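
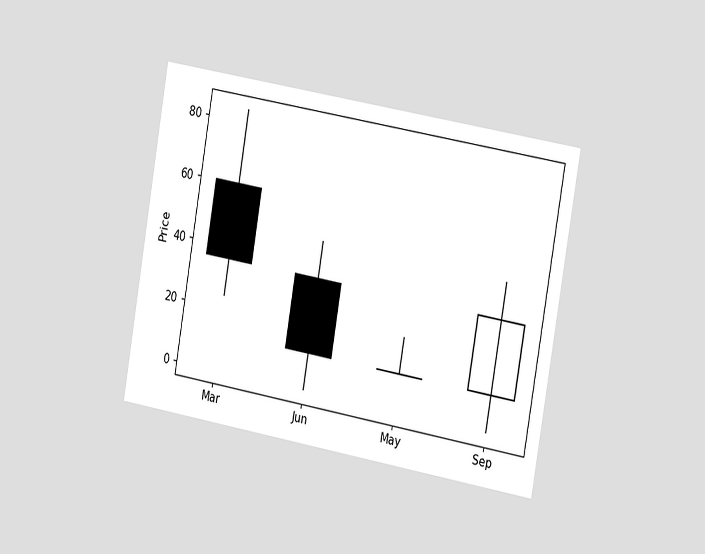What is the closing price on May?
The chart is tilted about 10° clockwise and viewed slightly from the right. The May candle closes at 12.

12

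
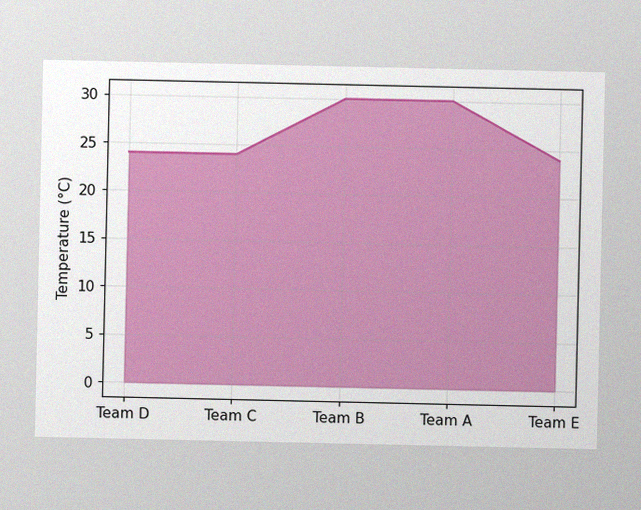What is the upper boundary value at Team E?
24°C

The image has some photo noise and uneven lighting. At Team E the upper boundary is at 24°C.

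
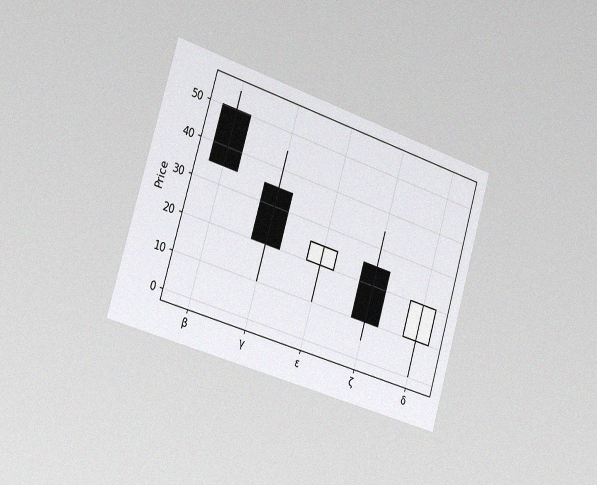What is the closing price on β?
35

The chart is tilted about 17° clockwise and viewed slightly from the left, with some photo noise. The β candle closes at 35.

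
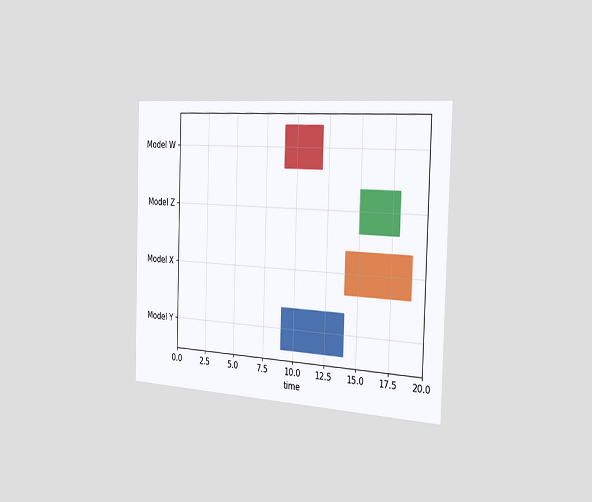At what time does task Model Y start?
The chart is viewed slightly from the right. The Model Y bar begins at t=9.

9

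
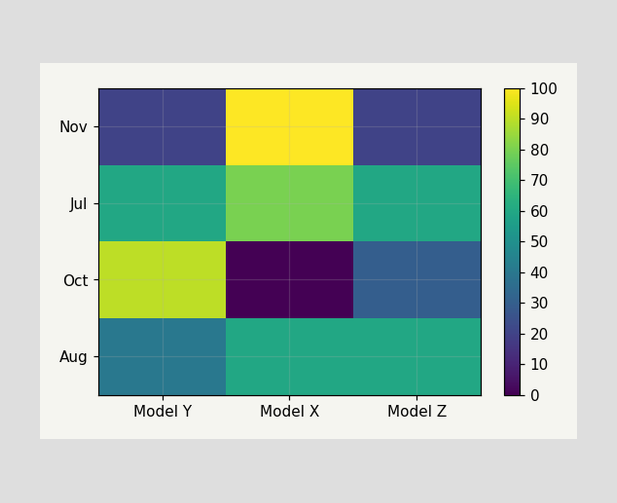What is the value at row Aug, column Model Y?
40

Matching cell (Aug, Model Y) against the colorbar gives 40.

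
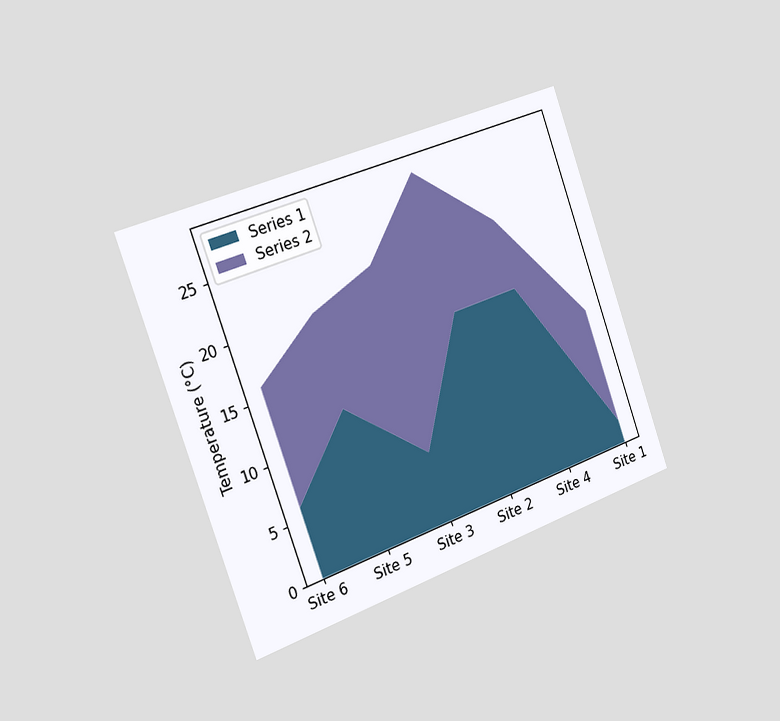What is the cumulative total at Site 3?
The chart is tilted about 20° counter-clockwise and viewed slightly from the left. The stacked total at Site 3 reaches 22°C.

22°C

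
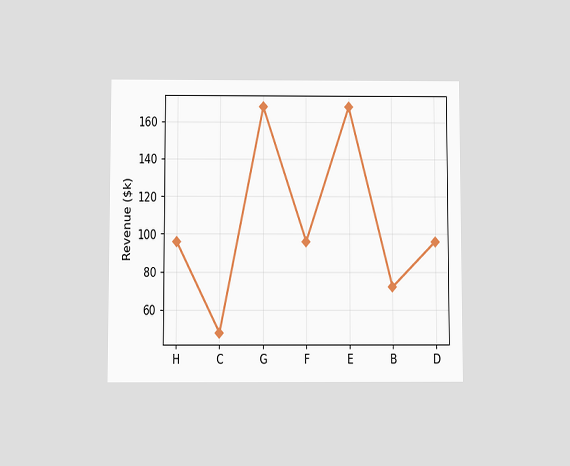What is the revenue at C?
$48k

The chart is viewed slightly from below. At C, the line is at $48k.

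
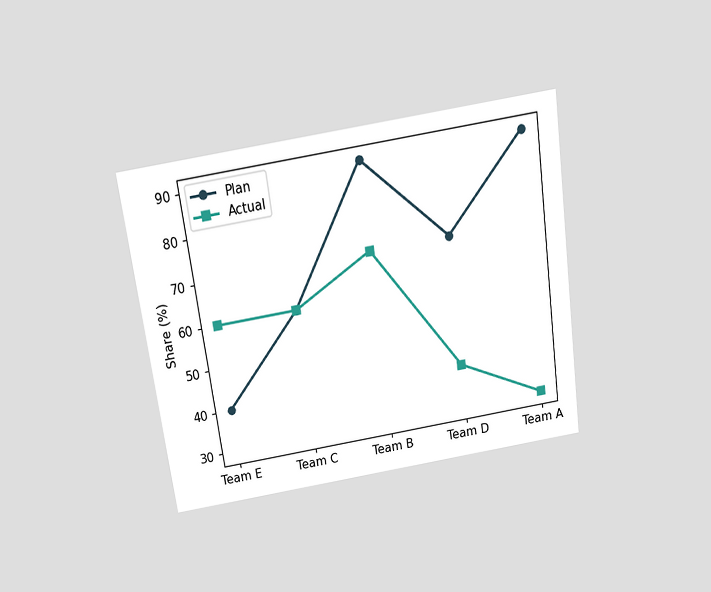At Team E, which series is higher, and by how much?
Actual, by 20%

The chart is tilted about 8° counter-clockwise and viewed slightly from above. At Team E, Actual sits above the other line by 20%.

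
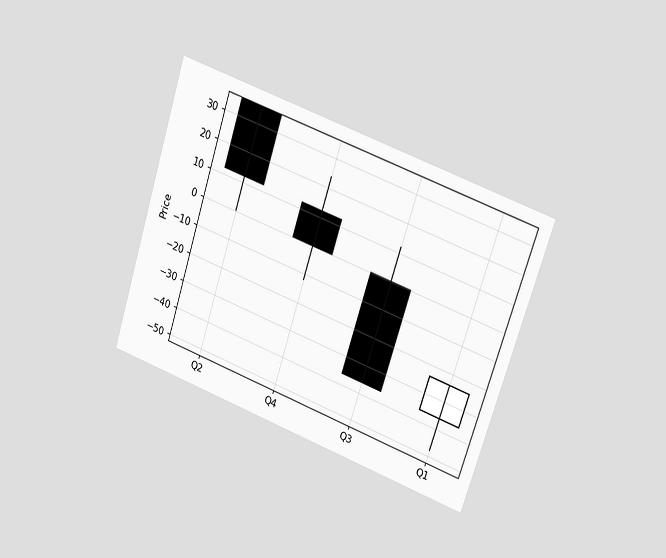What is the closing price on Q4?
0

The chart is tilted about 18° clockwise and viewed at a slight angle. The Q4 candle closes at 0.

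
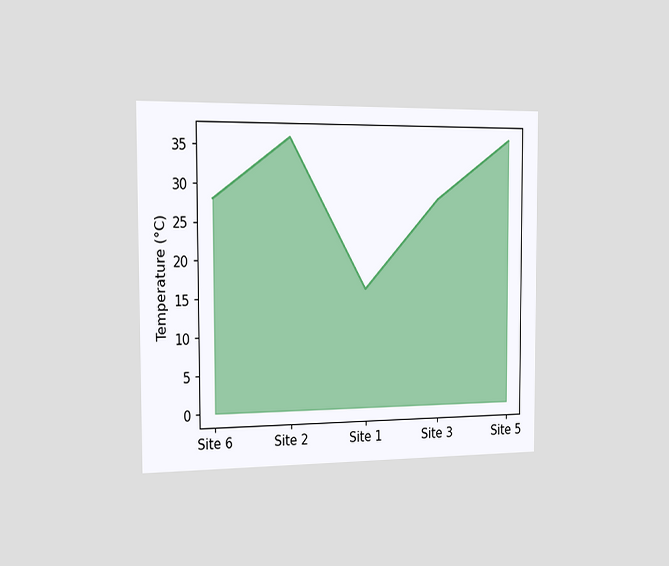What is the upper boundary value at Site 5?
36°C

The chart is viewed slightly from the left. At Site 5 the upper boundary is at 36°C.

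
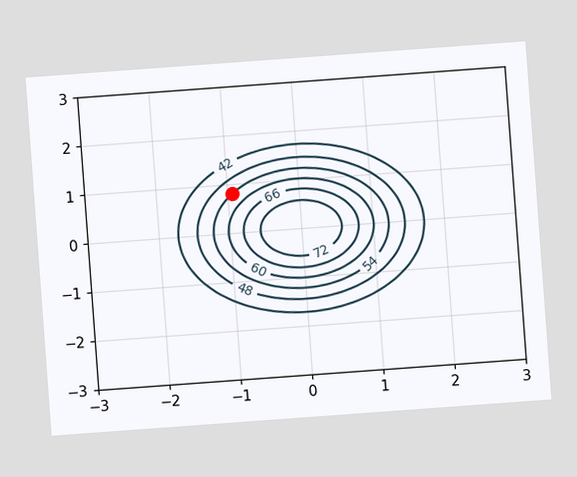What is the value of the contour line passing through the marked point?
54

The chart is tilted about 4° counter-clockwise. The marked point sits on the contour labelled 54.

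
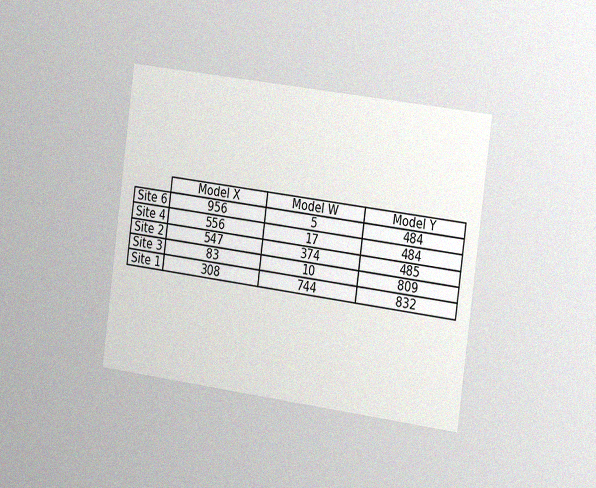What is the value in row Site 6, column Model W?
The chart is tilted about 8° clockwise and viewed slightly from the right, with some photo noise. The (Site 6, Model W) cell reads 5.

5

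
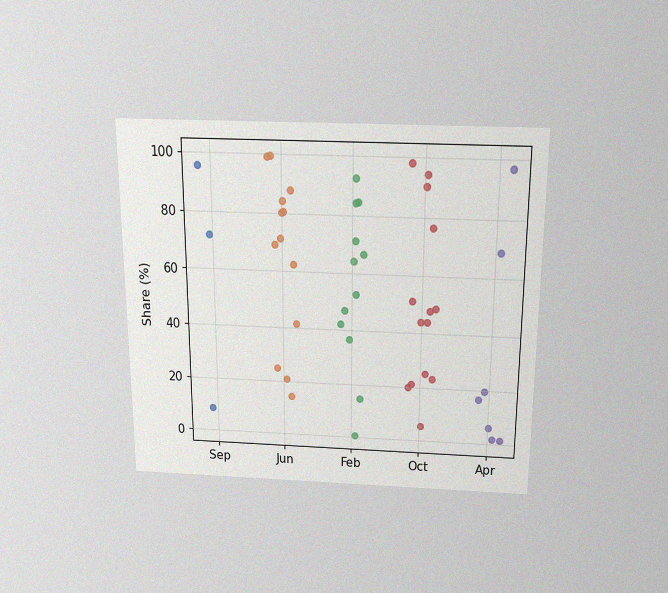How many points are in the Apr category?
The chart is viewed slightly from above, with some photo noise. Counting the markers in the Apr column gives 7.

7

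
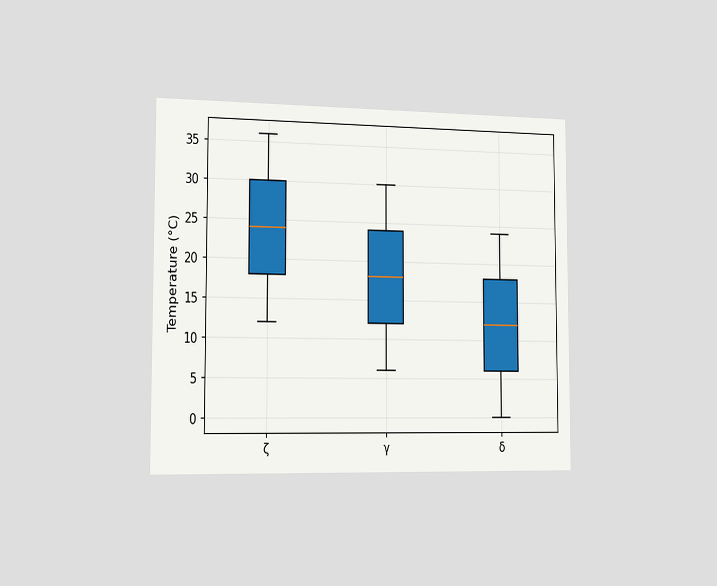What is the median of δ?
12°C

The chart is viewed slightly from the left. The median line in the δ box sits at 12°C.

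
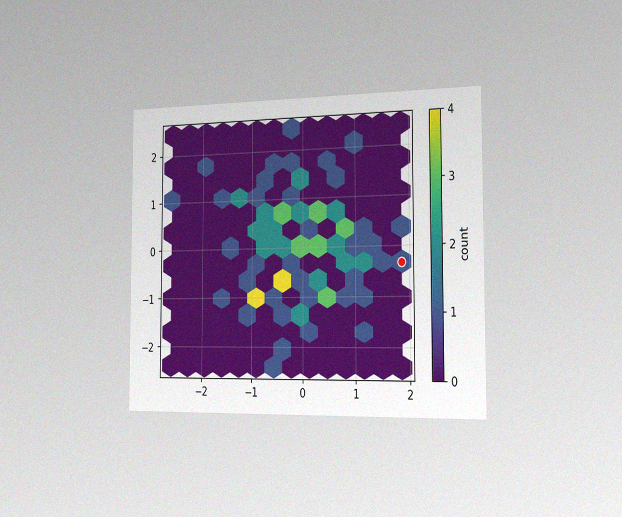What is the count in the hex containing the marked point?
The chart is viewed slightly from the right, with some photo noise. The marked hex reads 1 on the colorbar.

1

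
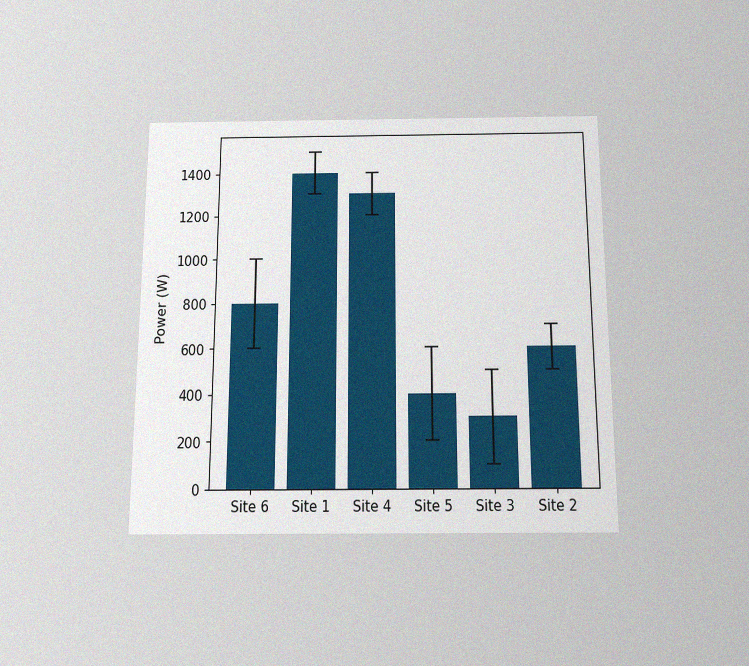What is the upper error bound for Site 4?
The chart is viewed slightly from below, with some photo noise. The Site 4 bar's upper whisker reaches 1400W.

1400W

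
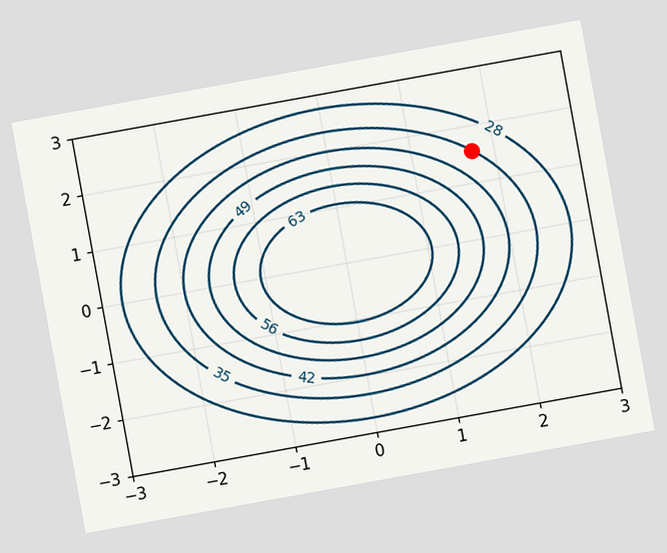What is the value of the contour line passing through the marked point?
35

The chart is tilted about 10° counter-clockwise. The marked point sits on the contour labelled 35.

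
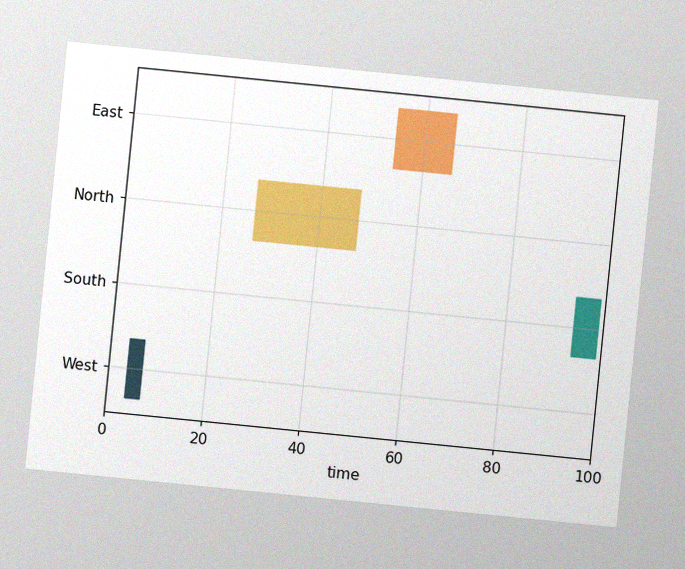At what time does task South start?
The chart is tilted about 6° clockwise, with some photo noise. The South bar begins at t=94.

94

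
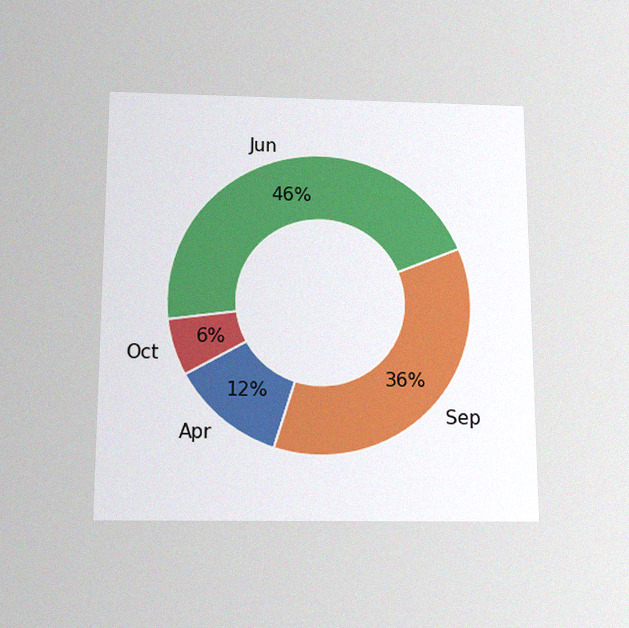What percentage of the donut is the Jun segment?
The chart is viewed slightly from below, with some photo noise. The Jun segment takes up 46% of the ring.

46%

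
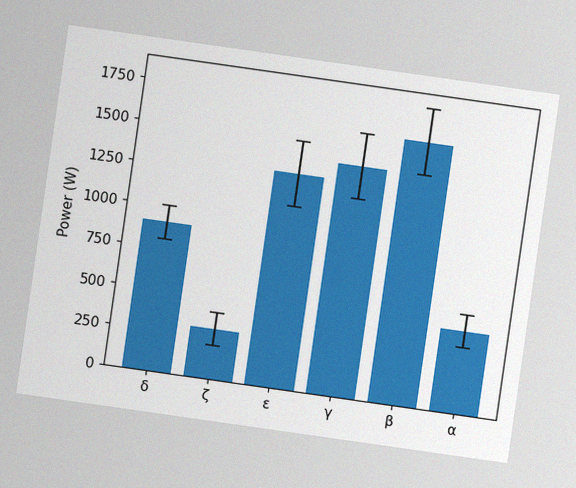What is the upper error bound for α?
The chart is tilted about 8° clockwise, with some photo noise. The α bar's upper whisker reaches 600W.

600W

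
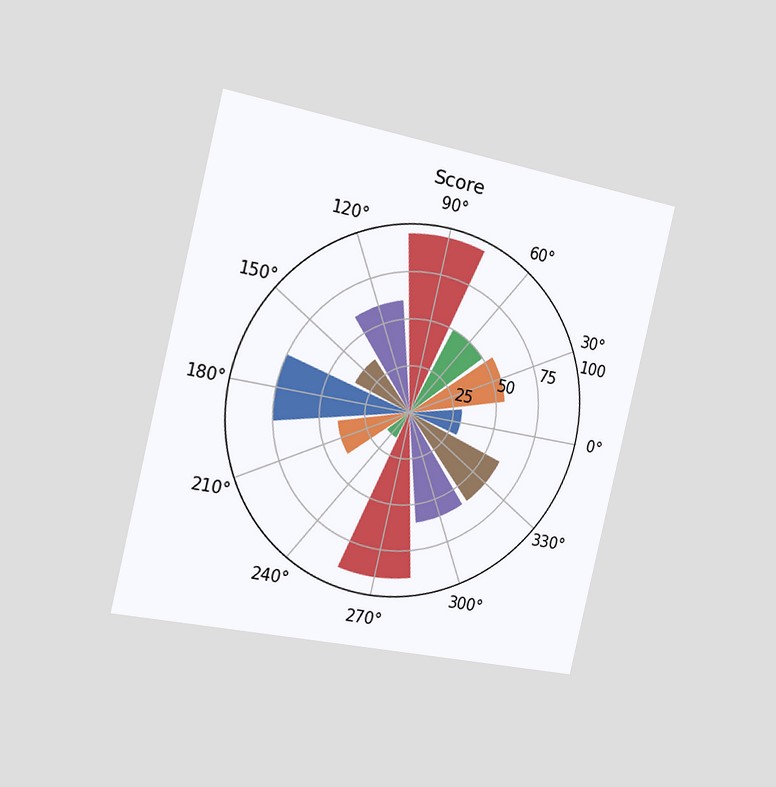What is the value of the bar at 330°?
60

The chart is tilted about 13° clockwise and viewed slightly from the left. The bar at 330° reaches 60 on the radial axis.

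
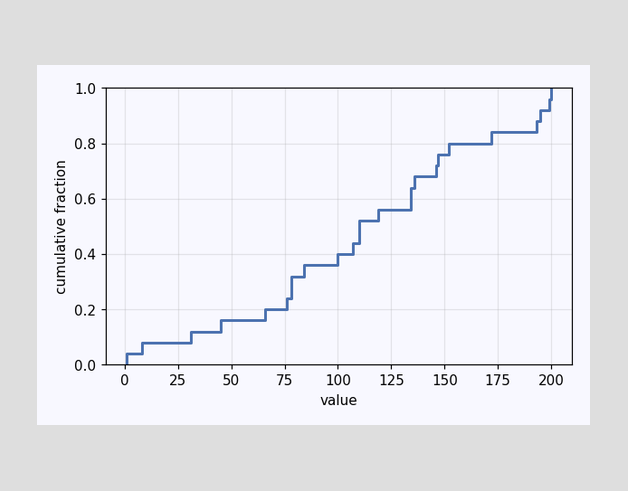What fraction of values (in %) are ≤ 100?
At x=100 the ECDF step is at 40%.

40%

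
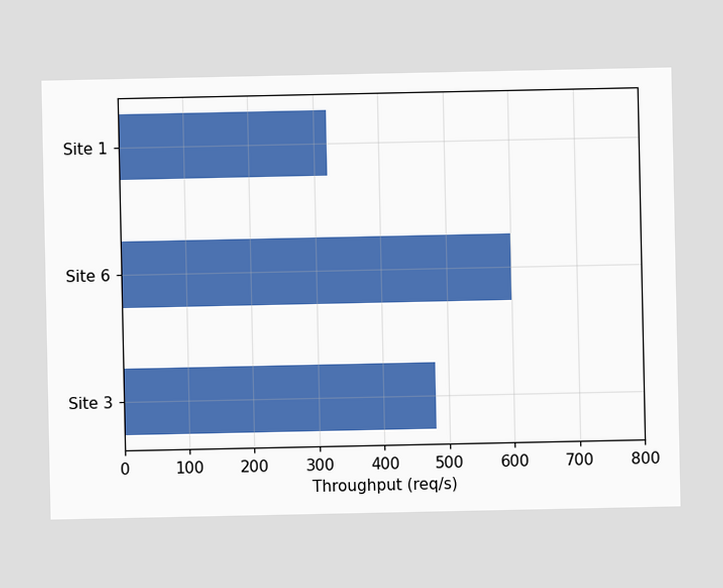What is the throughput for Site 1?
Reading along the chart's x-axis, the Site 1 bar reaches 320req/s.

320req/s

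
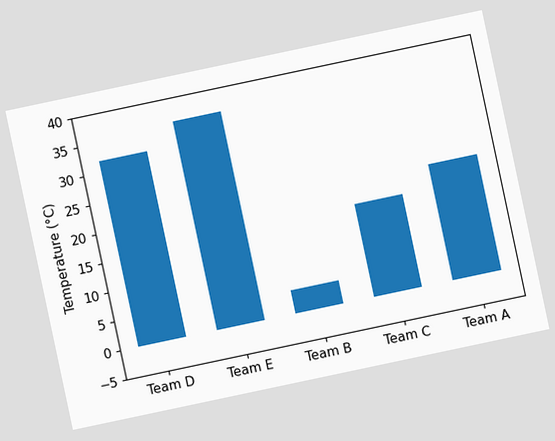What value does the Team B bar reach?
The chart is tilted about 12° counter-clockwise. Reading along the chart's y-axis, the Team B bar reaches 4°C.

4°C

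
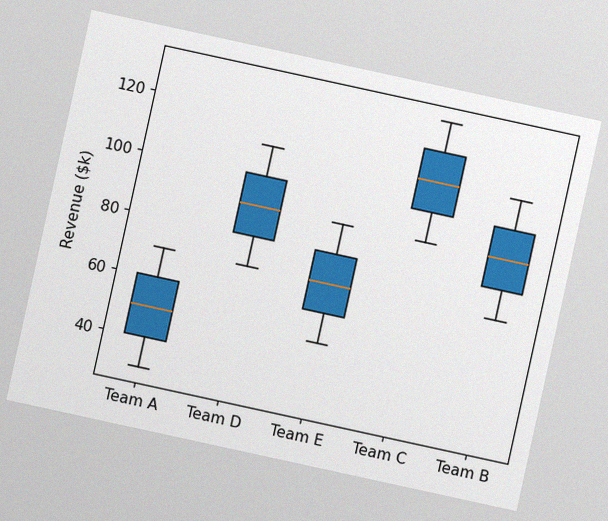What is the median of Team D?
$90k

The chart is tilted about 12° clockwise, with some photo noise. The median line in the Team D box sits at $90k.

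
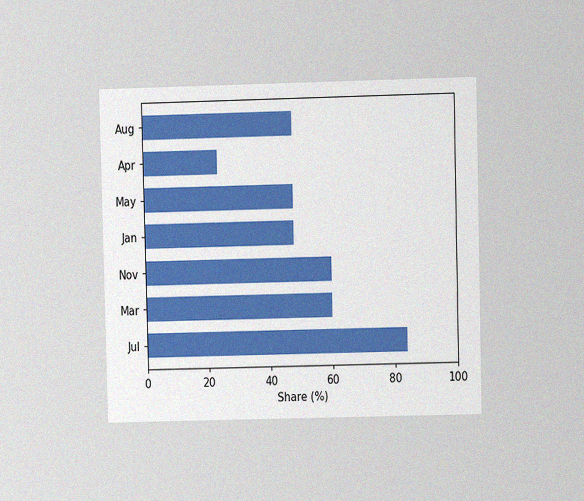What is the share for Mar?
The chart is viewed at a slight angle, with some photo noise. Reading along the chart's x-axis, the Mar bar reaches 60%.

60%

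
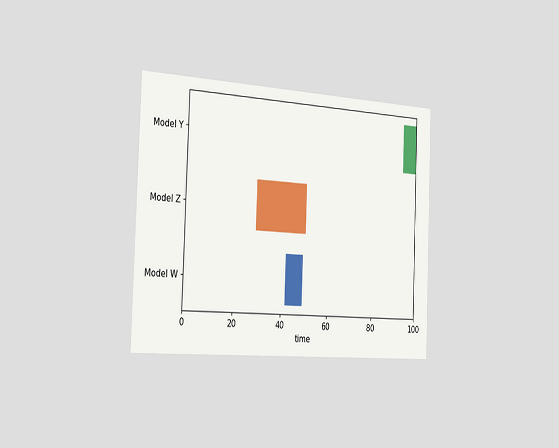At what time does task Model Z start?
29

The chart is tilted about 2° clockwise and viewed slightly from the left. The Model Z bar begins at t=29.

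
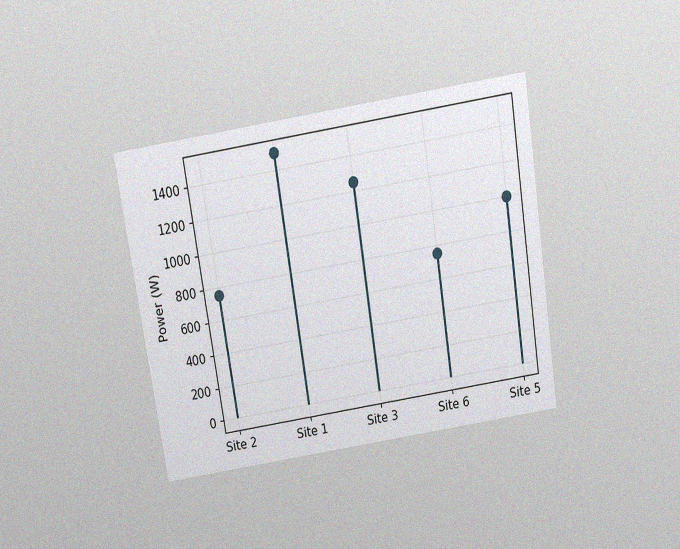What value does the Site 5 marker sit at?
The chart is tilted about 9° counter-clockwise and viewed slightly from above, with some photo noise. The Site 5 marker sits at 1000W.

1000W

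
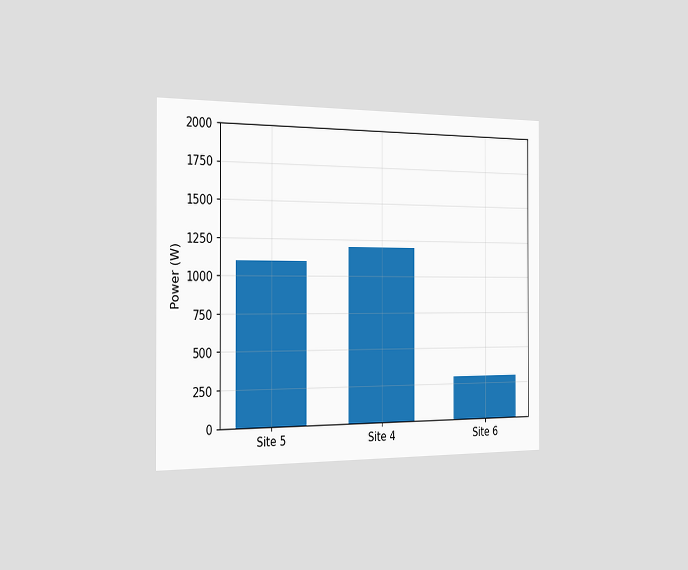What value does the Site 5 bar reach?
The chart is viewed slightly from the left. Reading along the chart's y-axis, the Site 5 bar reaches 1100W.

1100W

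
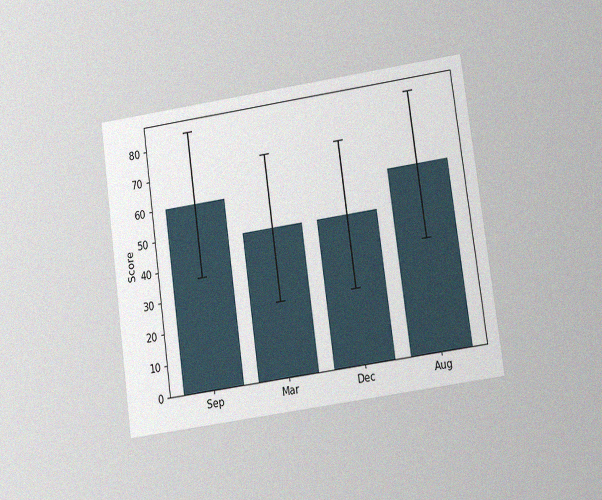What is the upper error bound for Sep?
84

The chart is tilted about 8° counter-clockwise and viewed at a slight angle, with some photo noise. The Sep bar's upper whisker reaches 84.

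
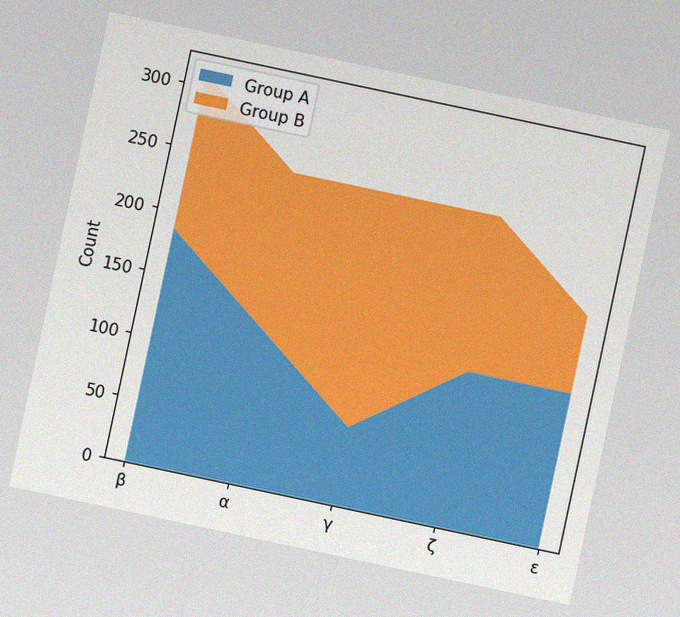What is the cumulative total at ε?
186

The chart is tilted about 12° clockwise, with some photo noise. The stacked total at ε reaches 186.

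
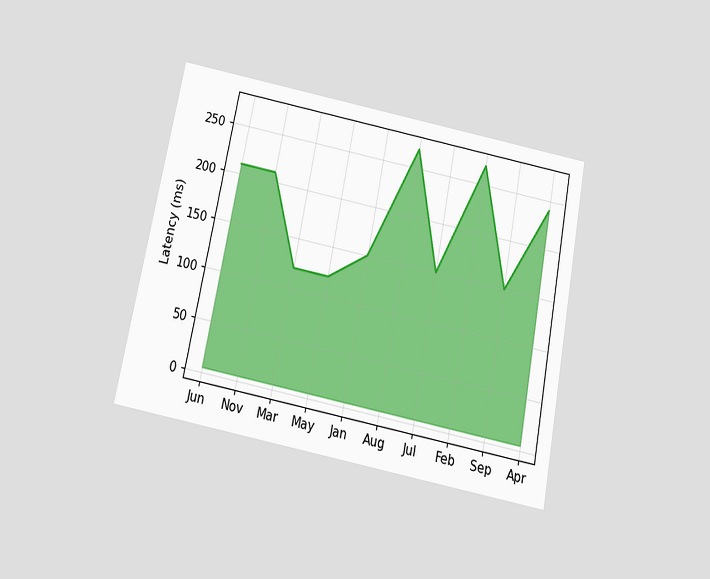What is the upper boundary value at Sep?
150ms

The chart is tilted about 11° clockwise and viewed slightly from below. At Sep the upper boundary is at 150ms.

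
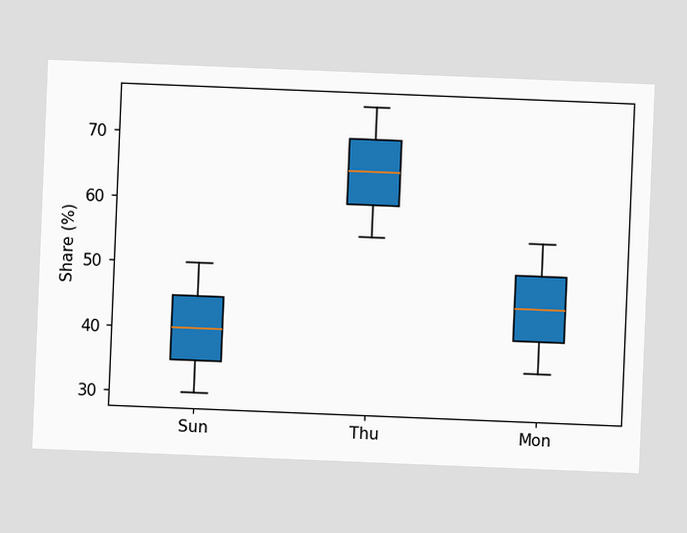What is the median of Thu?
The chart is tilted about 2° clockwise. The median line in the Thu box sits at 65%.

65%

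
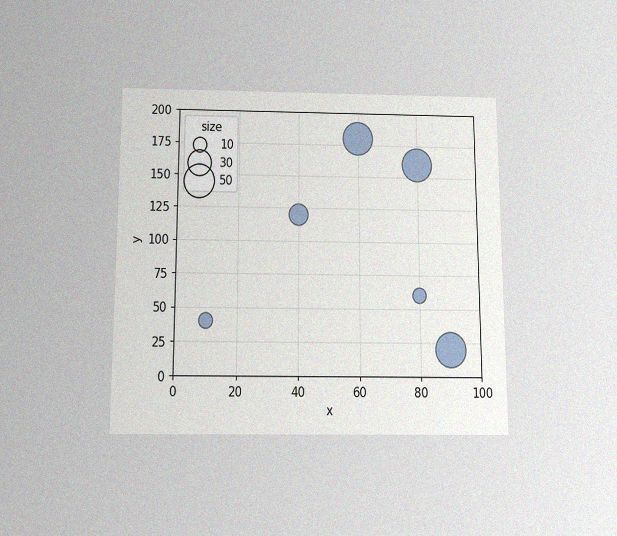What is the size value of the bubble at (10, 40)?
The chart is viewed slightly from below, with some photo noise. Matching the bubble at (10, 40) against the size legend gives 10.

10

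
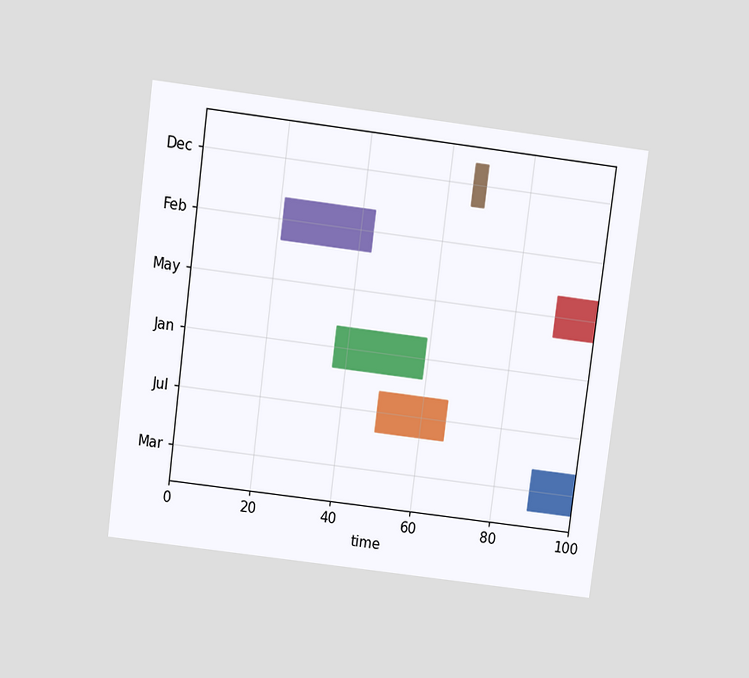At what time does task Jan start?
The chart is tilted about 7° clockwise and viewed slightly from above. The Jan bar begins at t=37.

37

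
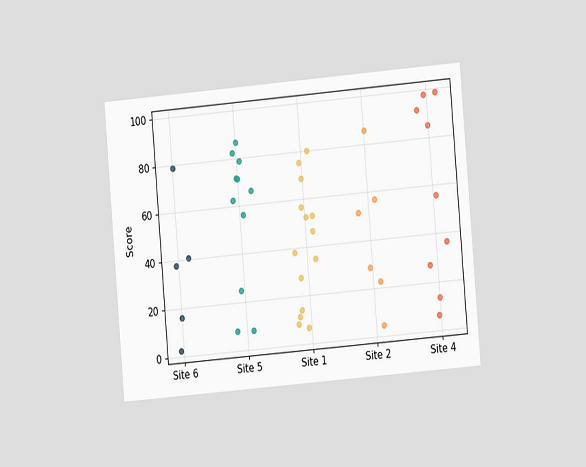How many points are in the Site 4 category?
9

The chart is tilted about 5° counter-clockwise and viewed at a slight angle. Counting the markers in the Site 4 column gives 9.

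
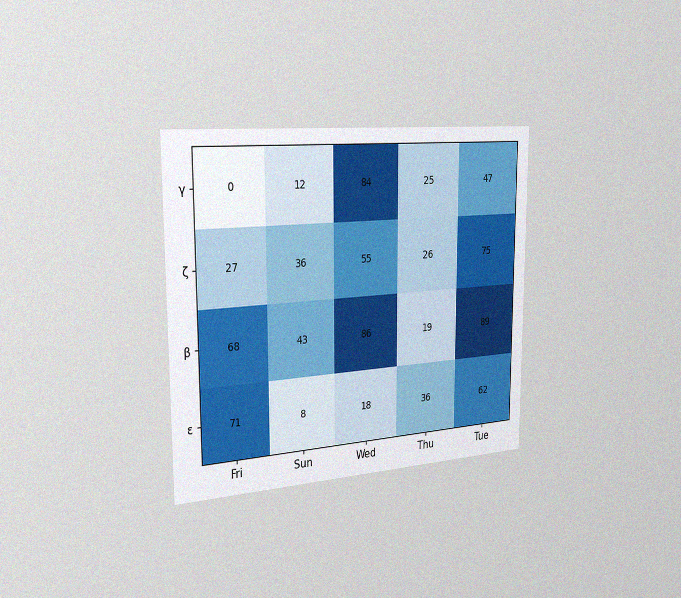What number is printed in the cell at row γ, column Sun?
12

The chart is viewed slightly from the left, with some photo noise. The (γ, Sun) cell reads 12.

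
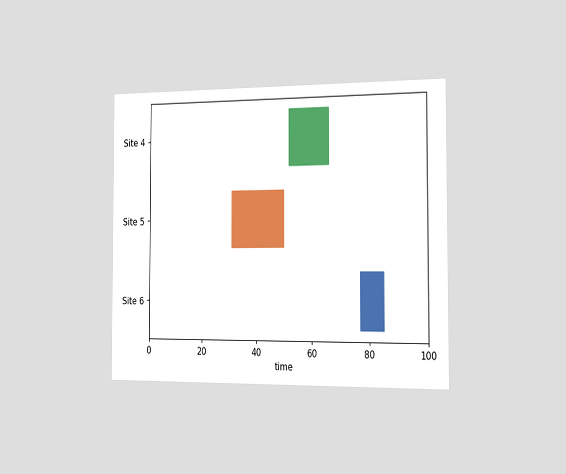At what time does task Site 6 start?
77

The chart is viewed slightly from the right. The Site 6 bar begins at t=77.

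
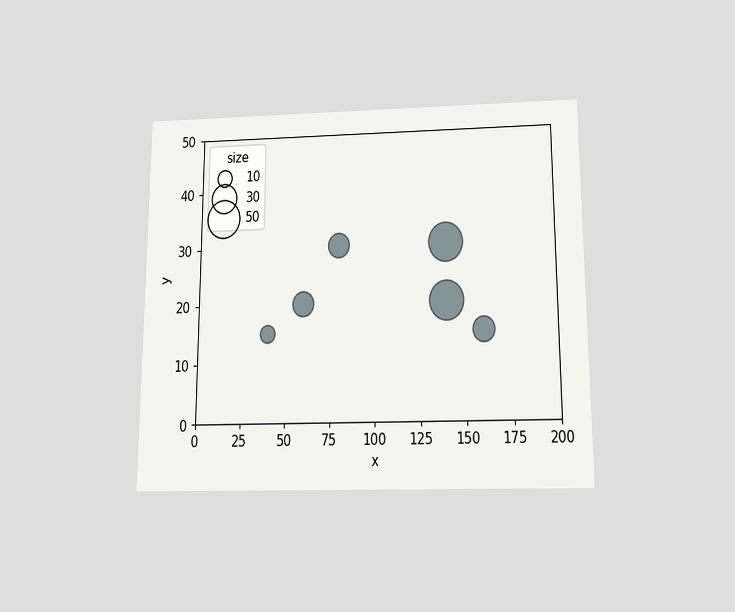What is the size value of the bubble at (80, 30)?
The chart is viewed slightly from below. Matching the bubble at (80, 30) against the size legend gives 20.

20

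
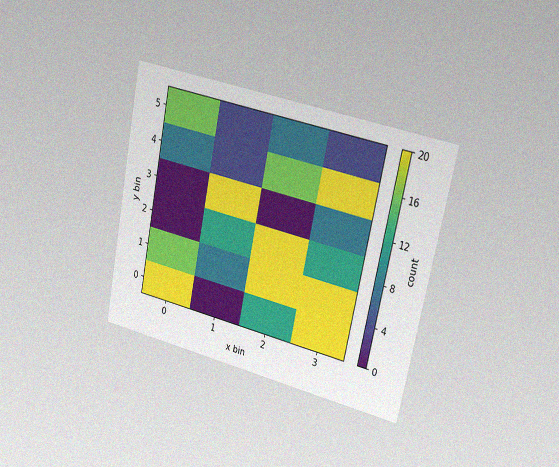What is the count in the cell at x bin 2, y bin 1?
20

The chart is tilted about 12° clockwise and viewed slightly from the right, with some photo noise. Matching the cell (2, 1) against the colorbar gives 20.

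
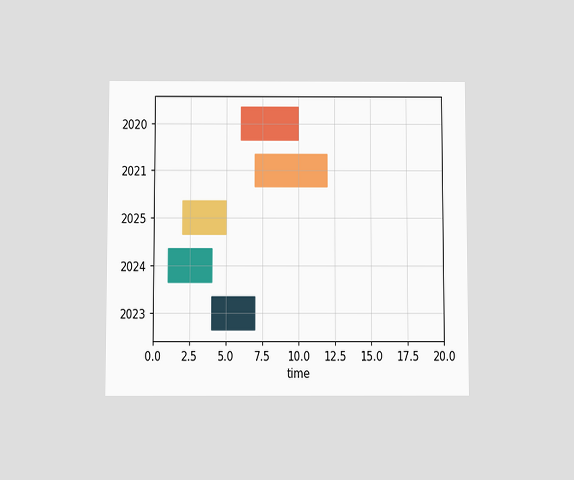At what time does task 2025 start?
2

The chart is viewed slightly from below. The 2025 bar begins at t=2.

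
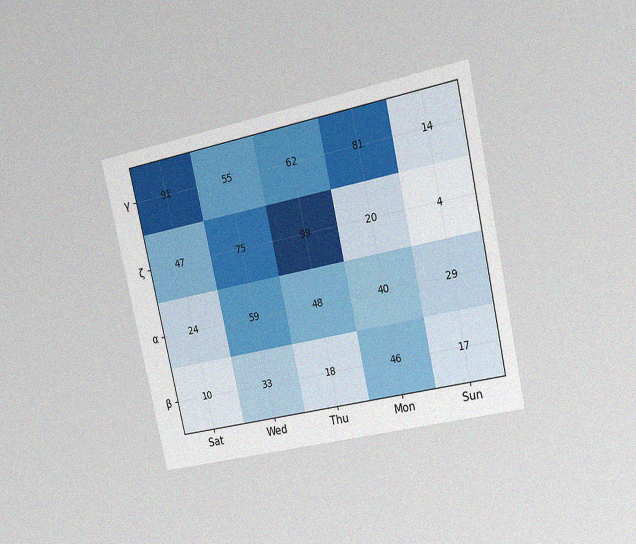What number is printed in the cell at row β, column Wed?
33

The chart is tilted about 13° counter-clockwise and viewed slightly from the right, with some photo noise. The (β, Wed) cell reads 33.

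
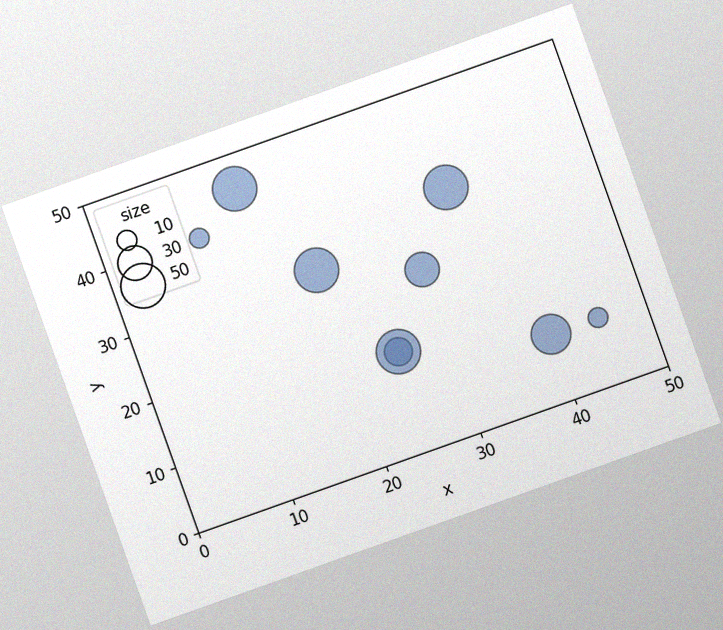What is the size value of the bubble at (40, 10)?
The chart is tilted about 20° counter-clockwise, with some photo noise. Matching the bubble at (40, 10) against the size legend gives 40.

40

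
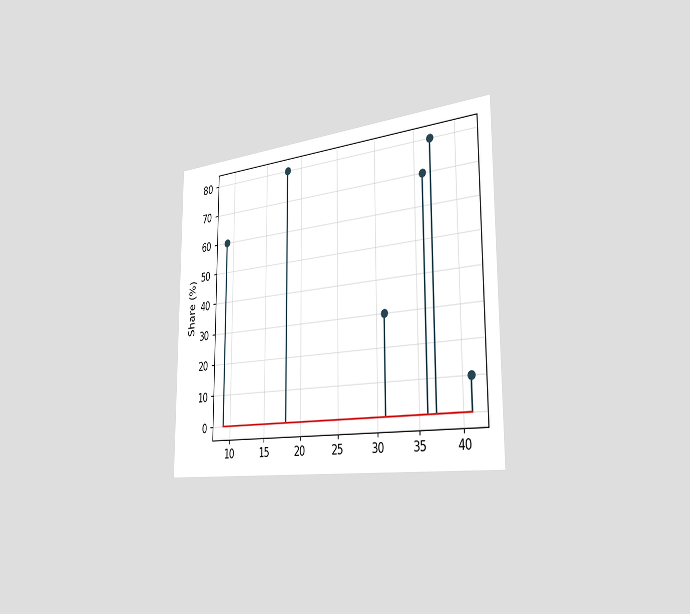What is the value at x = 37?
80%

The chart is viewed slightly from the right. The stem at x=37 reaches 80%.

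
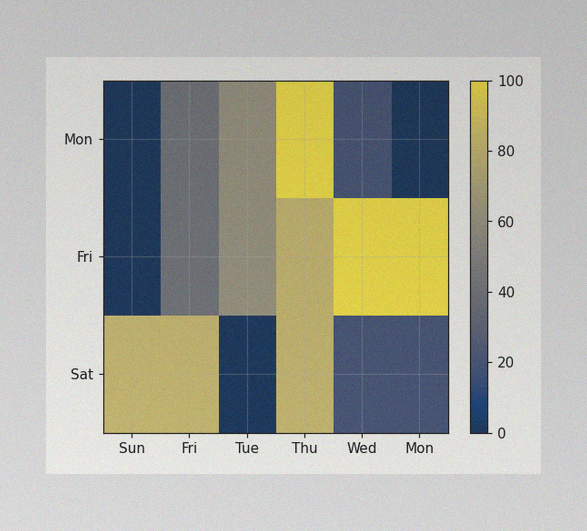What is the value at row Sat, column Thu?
The image has some photo noise and uneven lighting. Matching cell (Sat, Thu) against the colorbar gives 80.

80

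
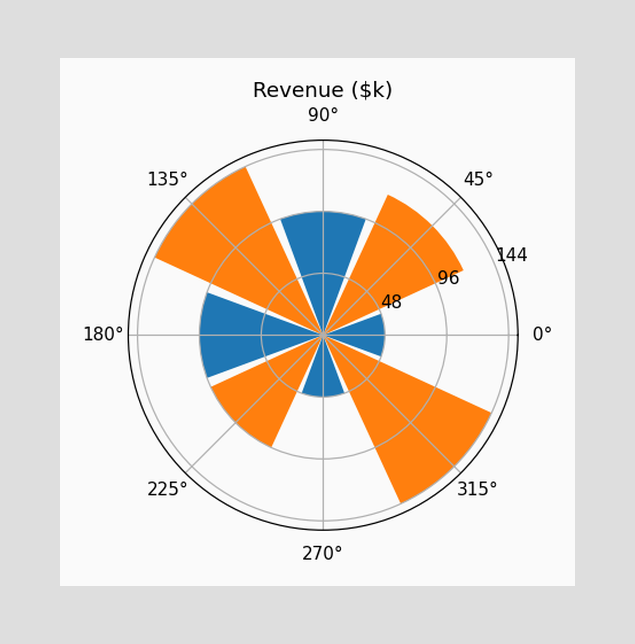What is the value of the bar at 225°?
$96k

The bar at 225° reaches $96k on the radial axis.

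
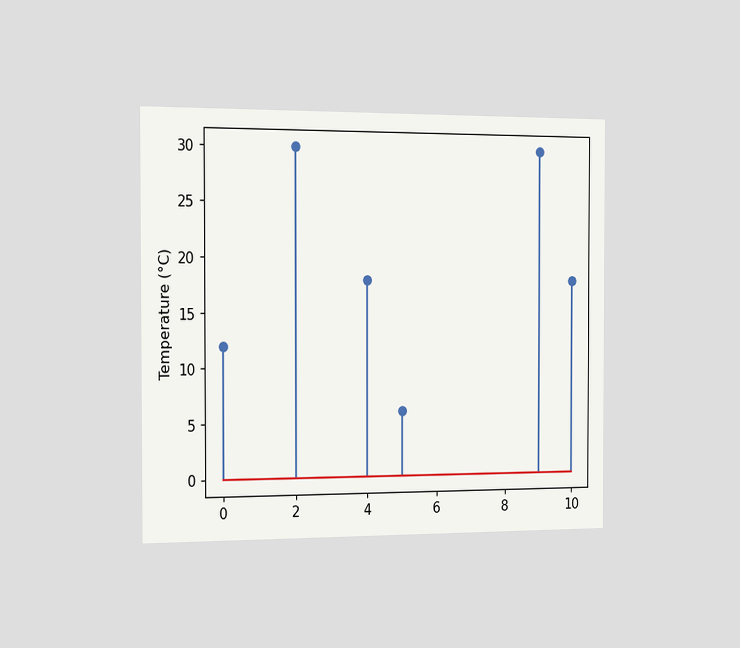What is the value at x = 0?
12°C

The chart is viewed slightly from the left. The stem at x=0 reaches 12°C.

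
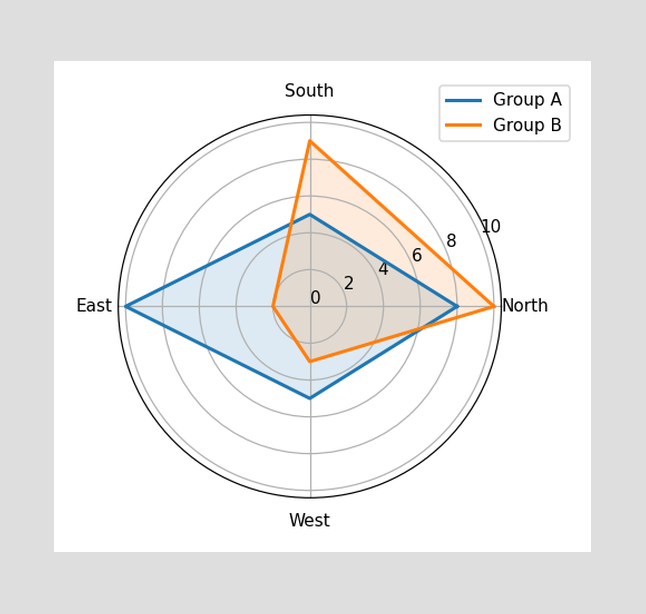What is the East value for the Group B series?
2

On the East axis, Group B reaches 2.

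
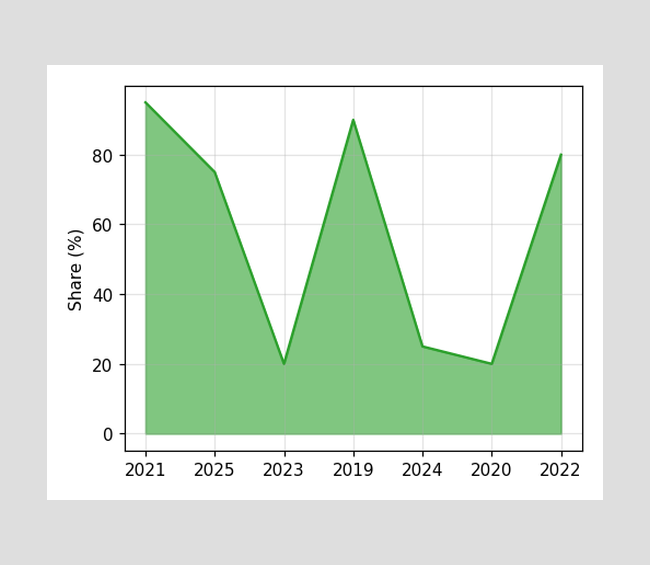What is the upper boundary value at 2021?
95%

At 2021 the upper boundary is at 95%.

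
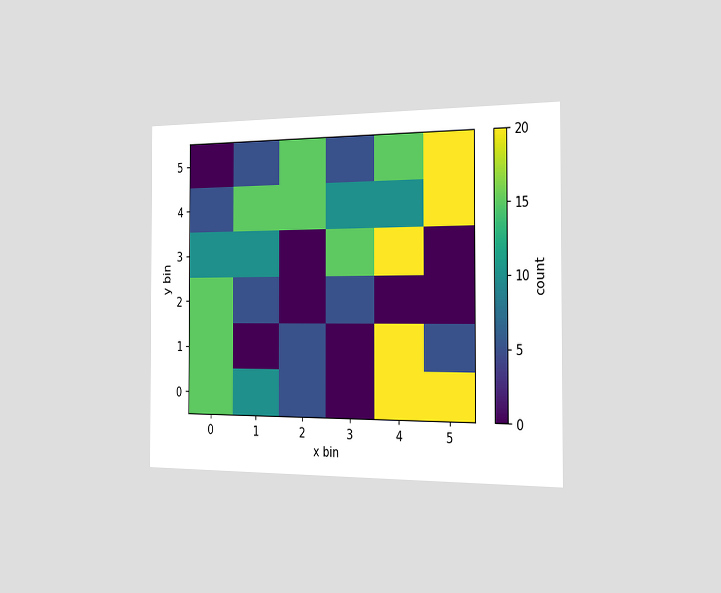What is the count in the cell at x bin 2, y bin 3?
The chart is viewed slightly from the right. Matching the cell (2, 3) against the colorbar gives 0.

0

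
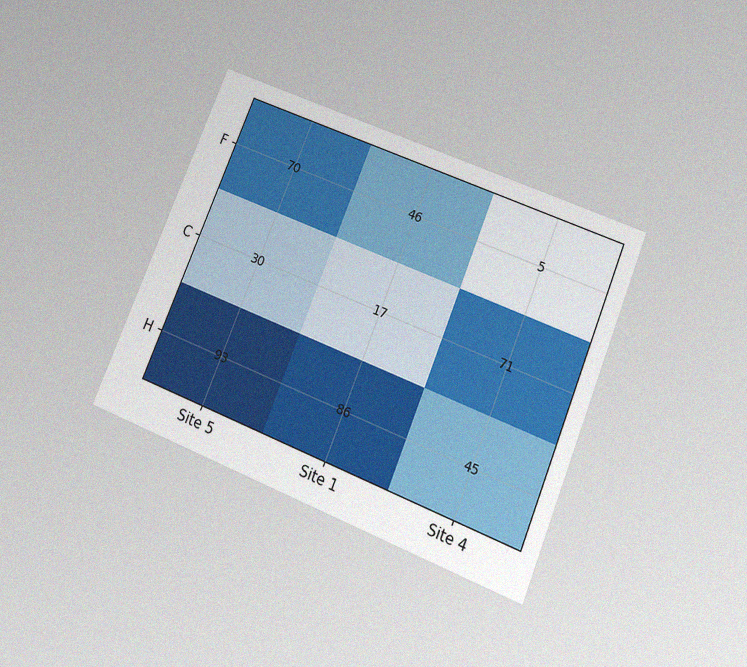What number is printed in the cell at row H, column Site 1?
86

The chart is tilted about 22° clockwise and viewed slightly from below, with some photo noise. The (H, Site 1) cell reads 86.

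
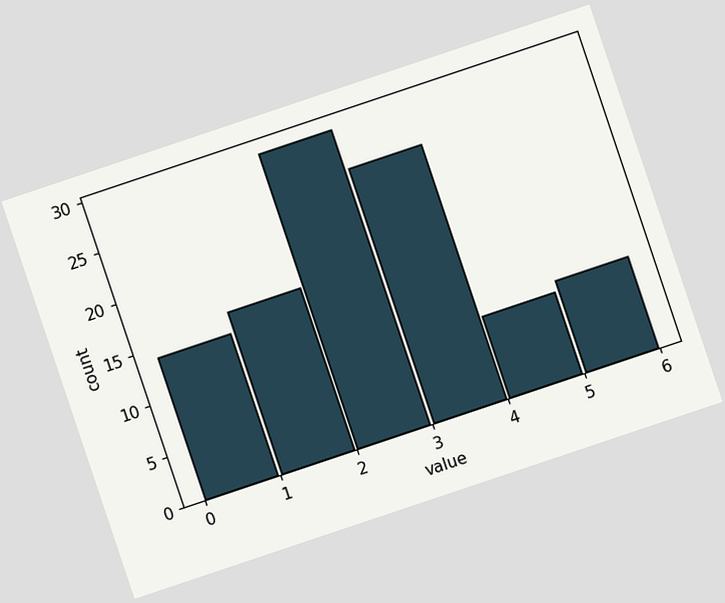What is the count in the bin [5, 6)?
9

The chart is tilted about 19° counter-clockwise. The [5, 6) bin has height 9.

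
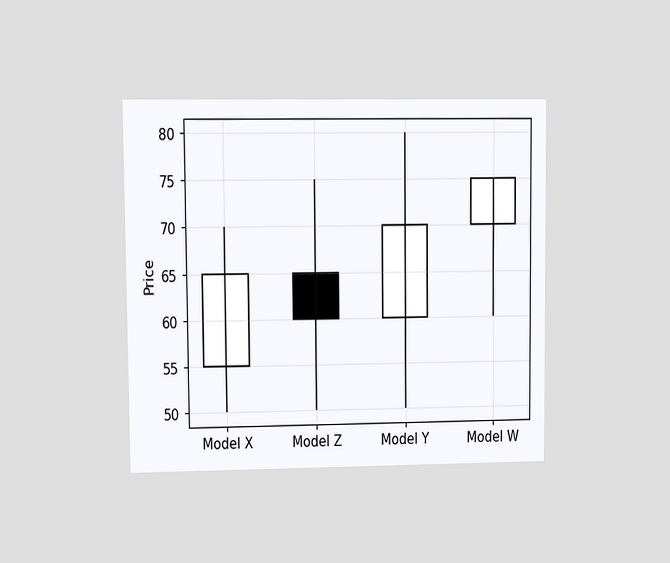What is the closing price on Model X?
65

The chart is viewed at a slight angle. The Model X candle closes at 65.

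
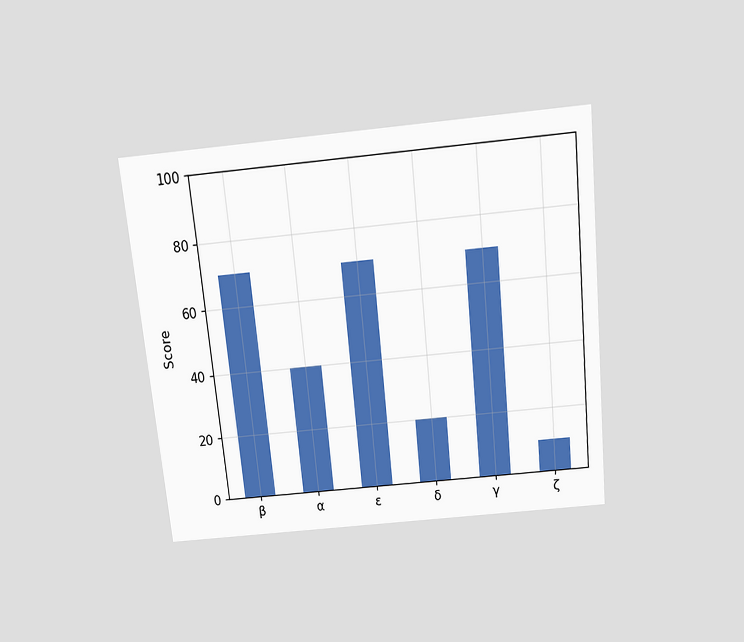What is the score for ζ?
The chart is tilted about 6° counter-clockwise and viewed slightly from above. Reading along the chart's y-axis, the ζ bar reaches 10.

10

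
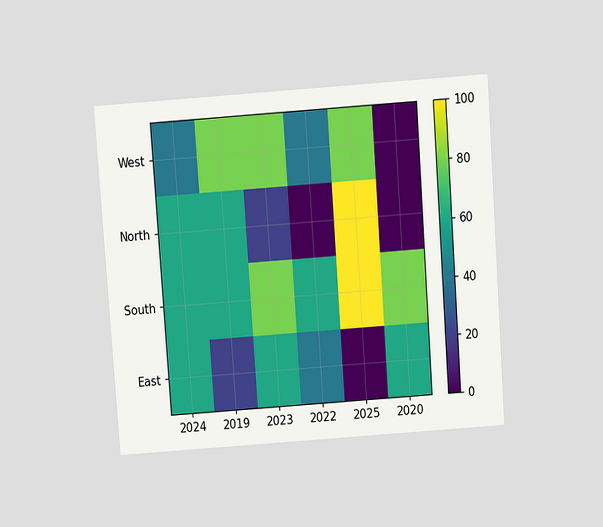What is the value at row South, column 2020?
80

The chart is tilted about 4° counter-clockwise and viewed slightly from above. Matching cell (South, 2020) against the colorbar gives 80.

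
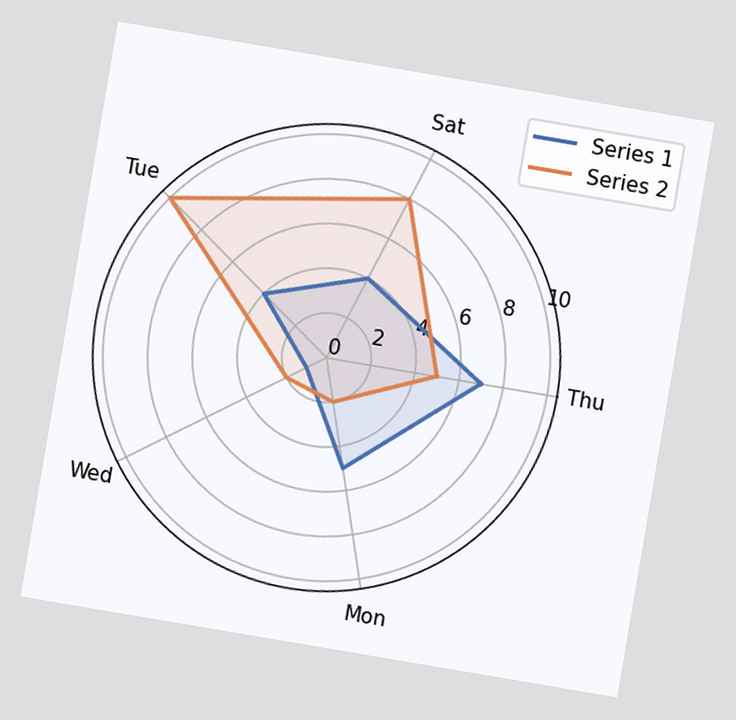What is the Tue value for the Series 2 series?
The chart is tilted about 10° clockwise. On the Tue axis, Series 2 reaches 10.

10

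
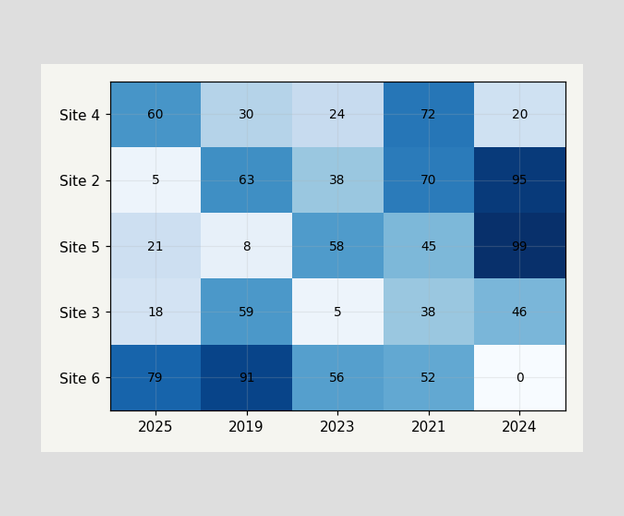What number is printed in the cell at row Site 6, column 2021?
The (Site 6, 2021) cell reads 52.

52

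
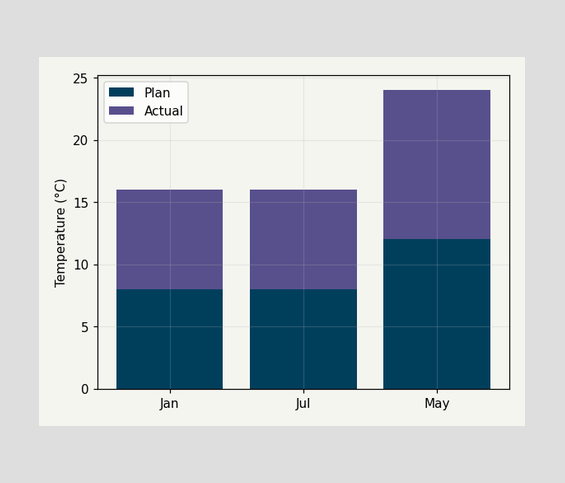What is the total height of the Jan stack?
16°C

The Jan stack's top reaches 16°C on the y-axis.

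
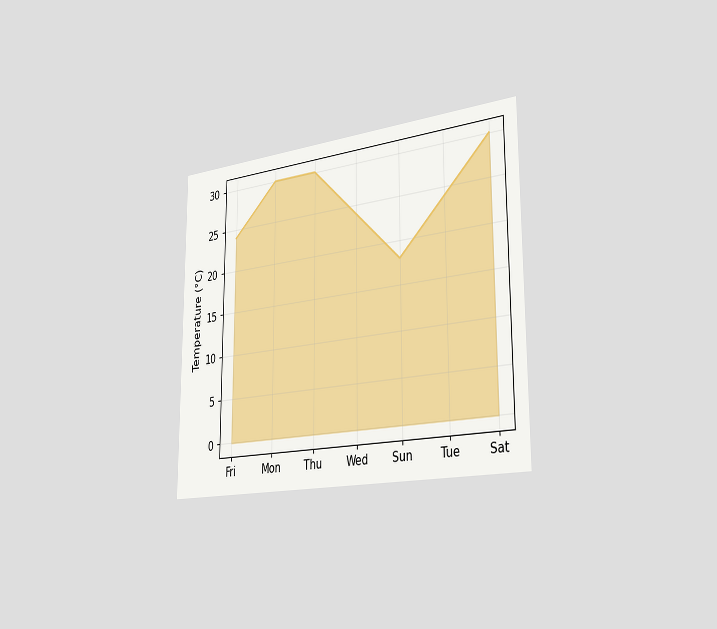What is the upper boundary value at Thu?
30°C

The chart is viewed slightly from the right. At Thu the upper boundary is at 30°C.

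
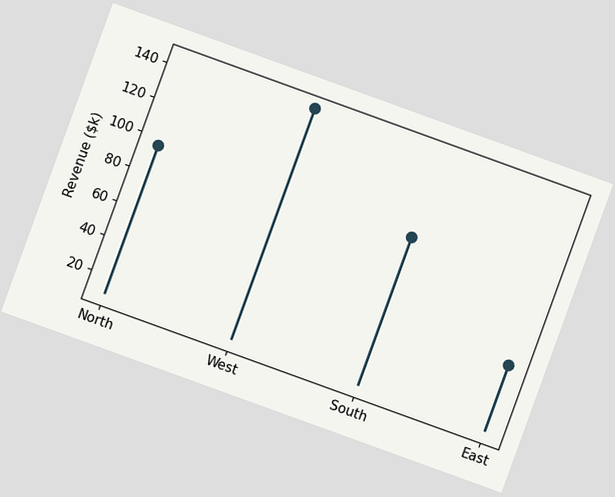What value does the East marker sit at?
The chart is tilted about 20° clockwise. The East marker sits at $48k.

$48k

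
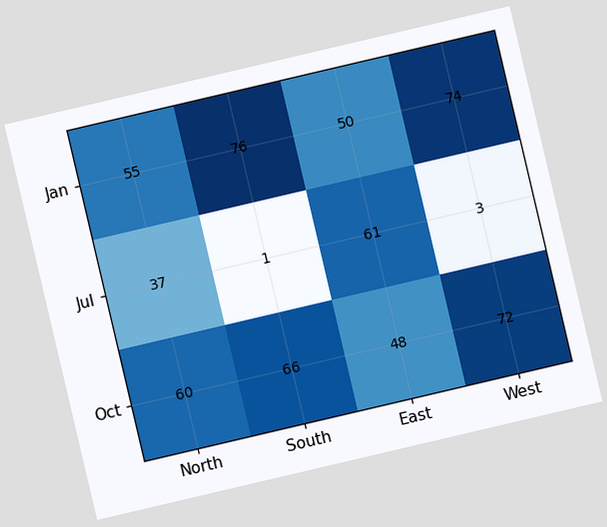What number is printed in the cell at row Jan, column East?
50

The chart is tilted about 13° counter-clockwise. The (Jan, East) cell reads 50.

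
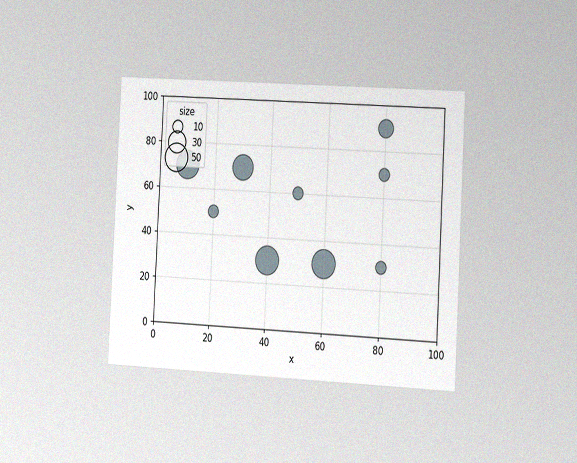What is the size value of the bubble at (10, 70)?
The chart is tilted about 3° clockwise and viewed slightly from the right, with some photo noise. Matching the bubble at (10, 70) against the size legend gives 50.

50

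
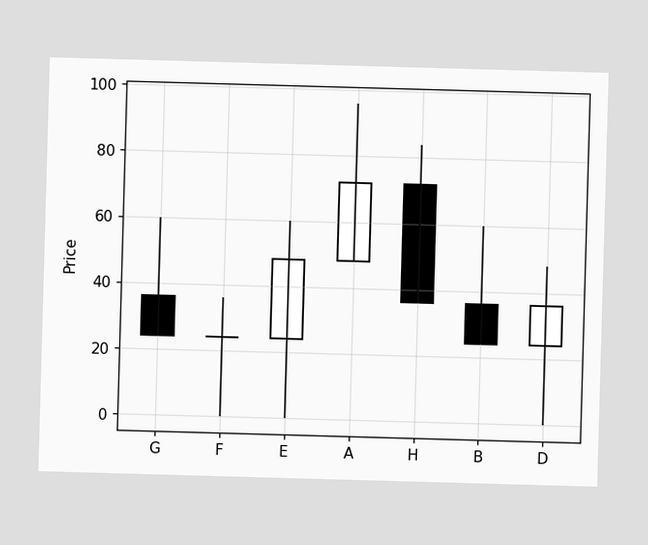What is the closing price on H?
36

The H candle closes at 36.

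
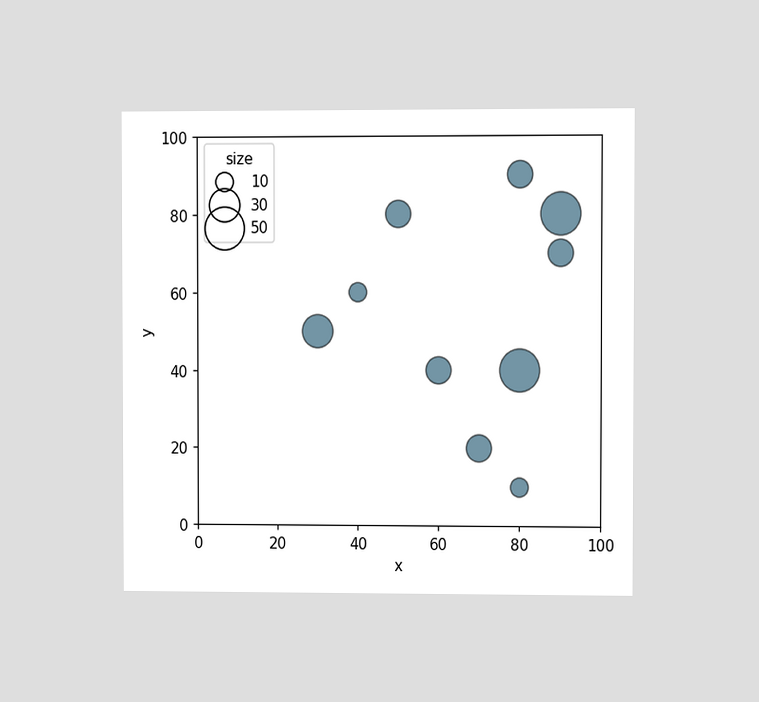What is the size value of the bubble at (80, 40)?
The chart is viewed at a slight angle. Matching the bubble at (80, 40) against the size legend gives 50.

50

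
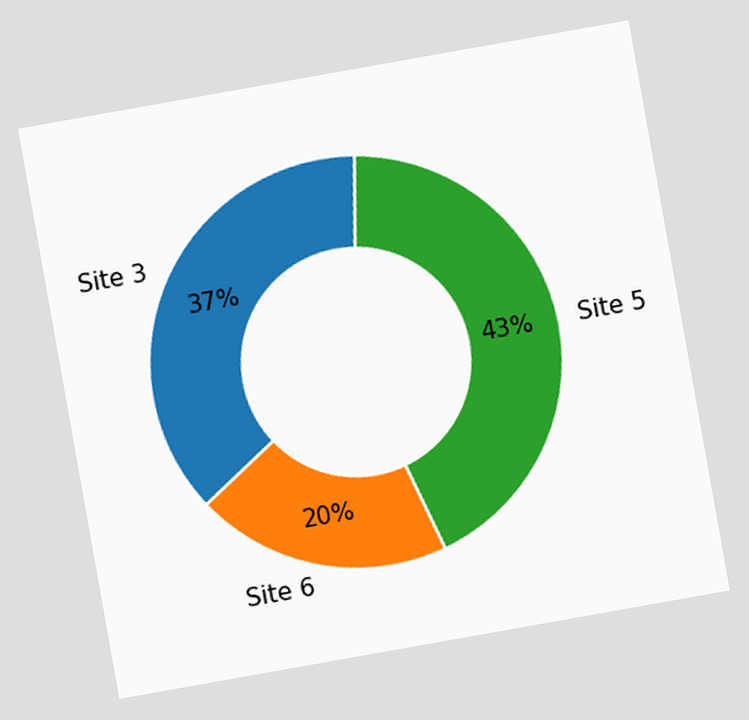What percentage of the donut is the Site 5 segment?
43%

The chart is tilted about 10° counter-clockwise. The Site 5 segment takes up 43% of the ring.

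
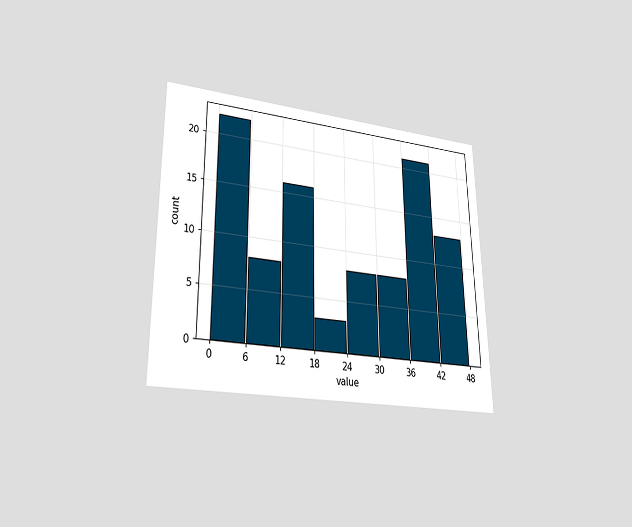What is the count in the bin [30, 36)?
The chart is viewed at a slight angle. The [30, 36) bin has height 8.

8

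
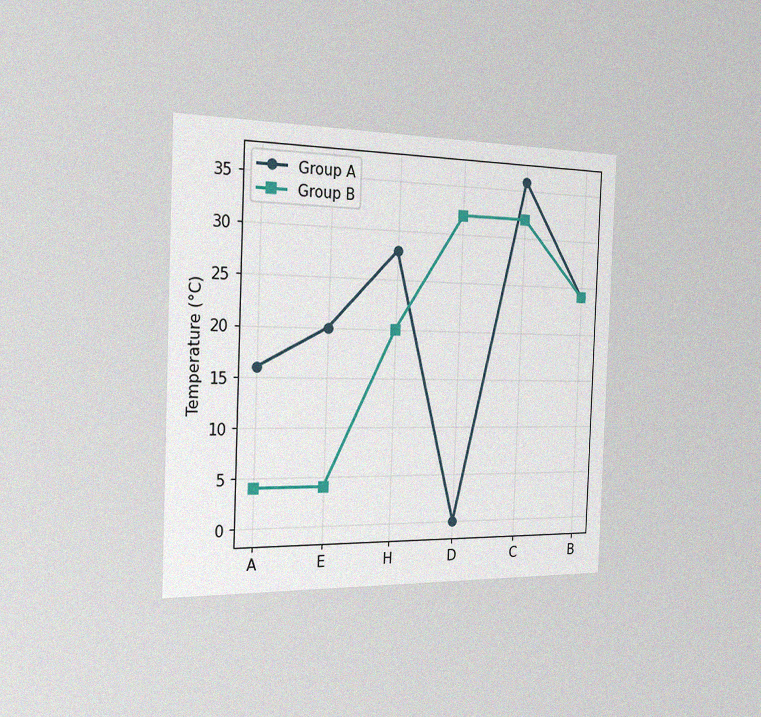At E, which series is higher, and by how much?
The chart is tilted about 2° clockwise and viewed slightly from the left, with some photo noise. At E, Group A sits above the other line by 16°C.

Group A, by 16°C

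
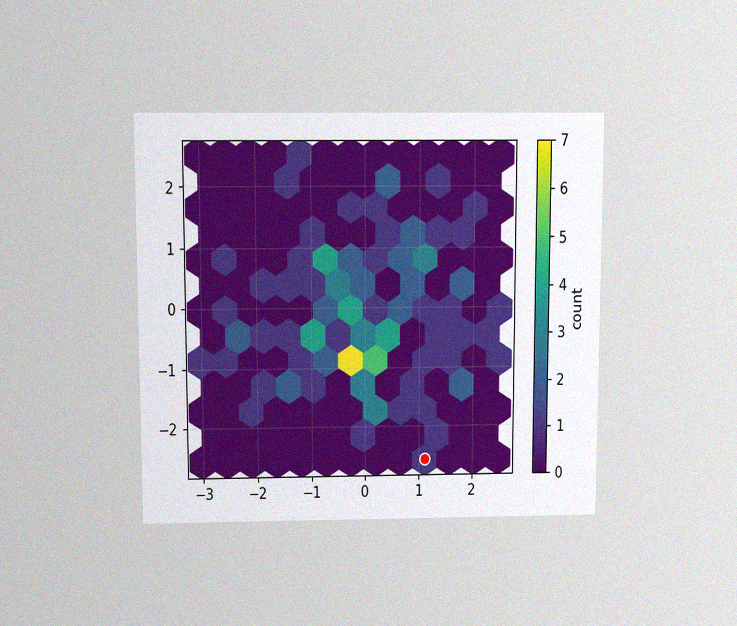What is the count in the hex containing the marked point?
The chart is viewed slightly from above, with some photo noise. The marked hex reads 1 on the colorbar.

1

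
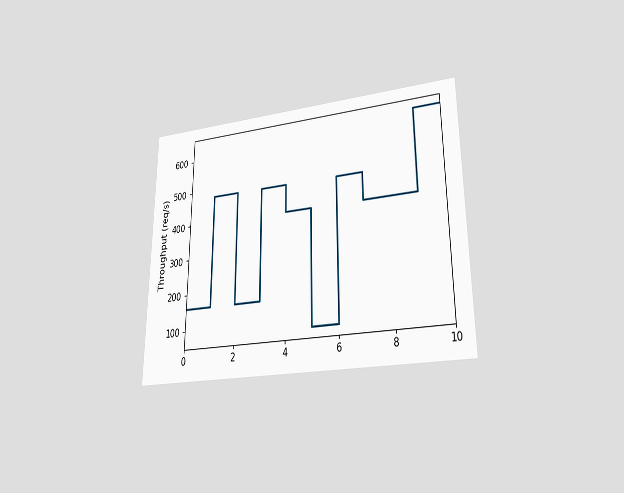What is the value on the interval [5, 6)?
80req/s

The chart is viewed at a slight angle. On [5, 6) the step sits at 80req/s.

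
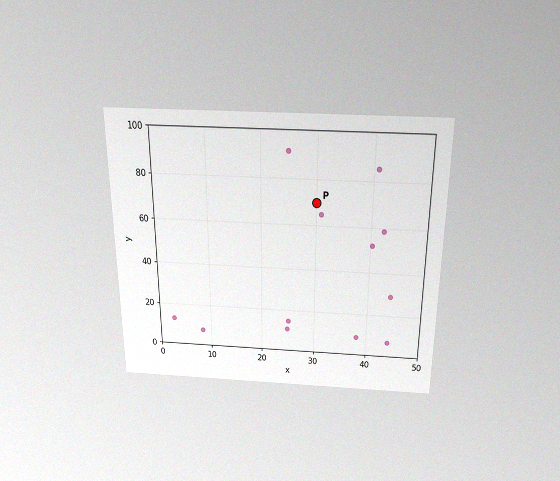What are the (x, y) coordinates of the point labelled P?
(30, 70)

The chart is viewed slightly from above, with some photo noise. Following the gridlines from P to each axis, P sits at (30, 70).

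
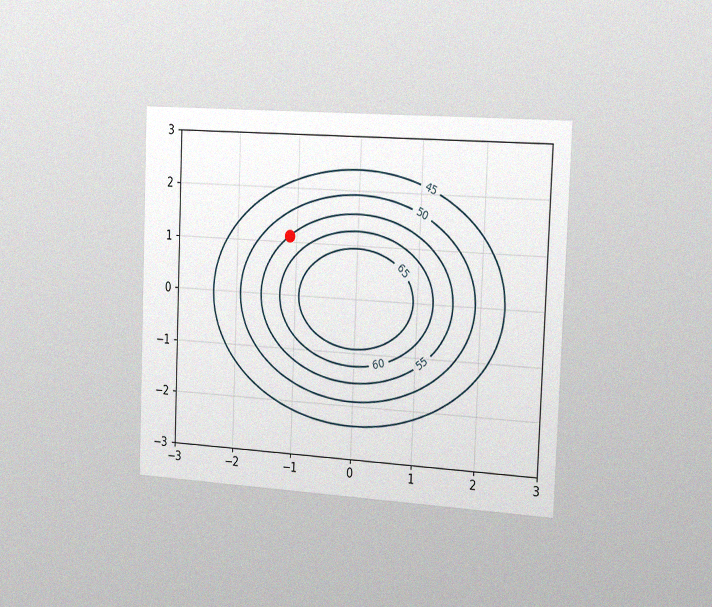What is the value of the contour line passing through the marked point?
The chart is tilted about 2° clockwise and viewed slightly from the right, with some photo noise. The marked point sits on the contour labelled 55.

55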